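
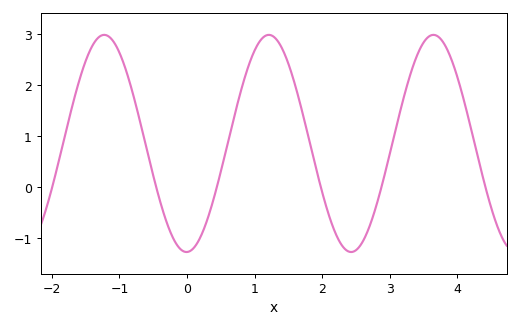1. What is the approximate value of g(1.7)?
1.5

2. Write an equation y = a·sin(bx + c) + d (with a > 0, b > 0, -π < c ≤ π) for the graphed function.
y = 2.13sin(2.58x - 1.55) + 0.86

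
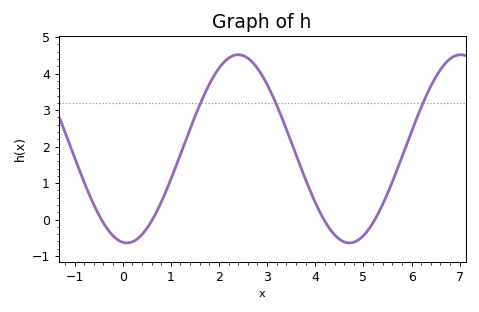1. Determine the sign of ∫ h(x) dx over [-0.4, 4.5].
positive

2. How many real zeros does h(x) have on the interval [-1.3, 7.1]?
4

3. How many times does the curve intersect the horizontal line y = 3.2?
3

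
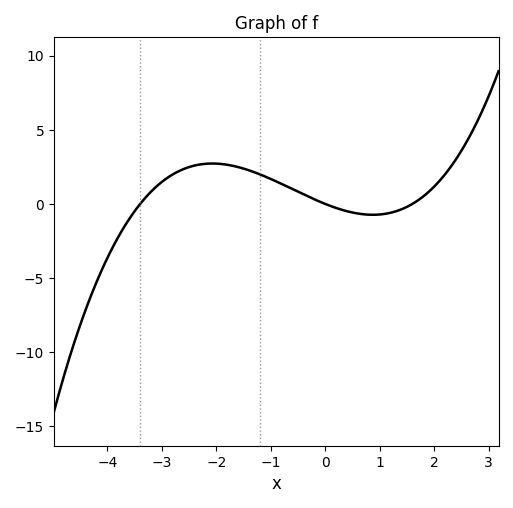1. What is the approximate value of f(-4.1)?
-4.5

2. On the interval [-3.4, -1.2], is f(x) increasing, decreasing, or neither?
neither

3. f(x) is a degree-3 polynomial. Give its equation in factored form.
y = 0.27(x + 3.4)(x - 0)(x - 1.6)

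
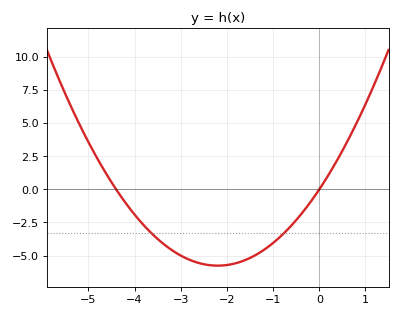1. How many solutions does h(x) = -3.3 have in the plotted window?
2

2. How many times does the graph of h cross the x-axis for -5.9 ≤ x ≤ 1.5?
2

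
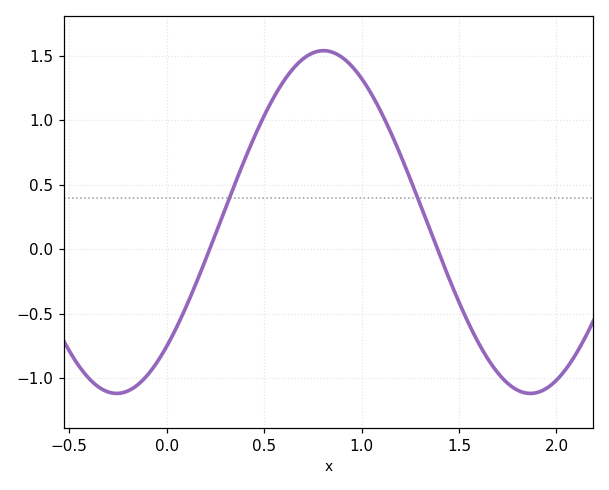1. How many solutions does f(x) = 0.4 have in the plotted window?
2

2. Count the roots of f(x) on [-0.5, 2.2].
2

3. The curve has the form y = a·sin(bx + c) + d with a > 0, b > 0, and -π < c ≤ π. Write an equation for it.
y = 1.33sin(3x - 0.81) + 0.21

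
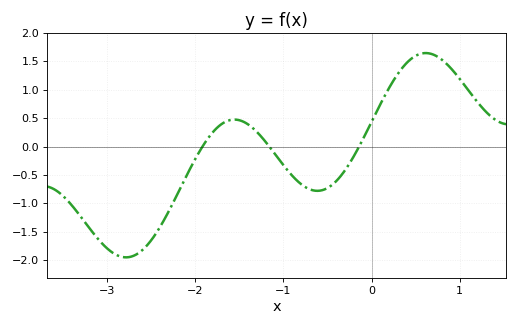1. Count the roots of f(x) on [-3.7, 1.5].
3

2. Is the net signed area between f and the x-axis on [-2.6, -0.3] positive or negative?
negative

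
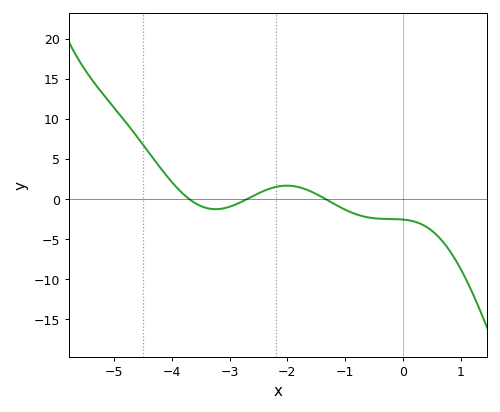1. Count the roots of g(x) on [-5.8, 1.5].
3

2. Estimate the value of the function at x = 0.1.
-2.66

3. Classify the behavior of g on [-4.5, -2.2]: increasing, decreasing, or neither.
neither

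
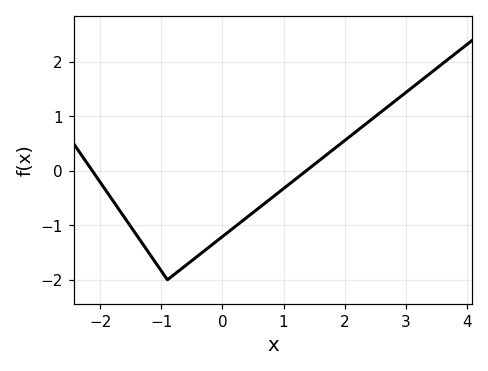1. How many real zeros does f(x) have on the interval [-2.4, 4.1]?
2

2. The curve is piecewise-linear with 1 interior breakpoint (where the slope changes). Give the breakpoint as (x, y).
(-0.9, -2)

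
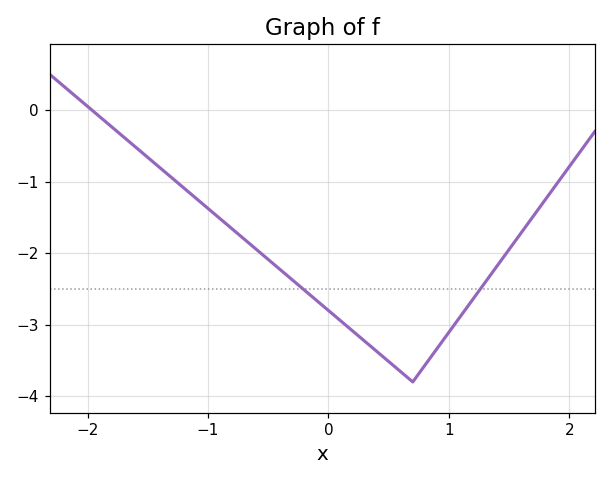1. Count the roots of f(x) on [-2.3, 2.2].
1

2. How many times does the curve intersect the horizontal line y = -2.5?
2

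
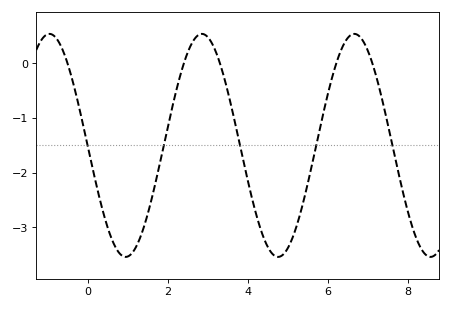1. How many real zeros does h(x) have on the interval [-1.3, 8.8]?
5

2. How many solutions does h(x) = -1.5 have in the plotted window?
5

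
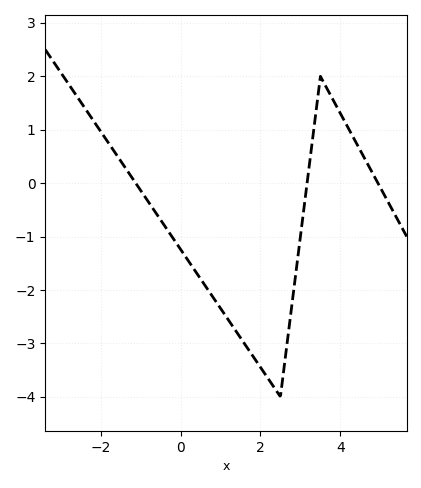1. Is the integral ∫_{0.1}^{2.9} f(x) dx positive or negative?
negative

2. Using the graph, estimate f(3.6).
1.86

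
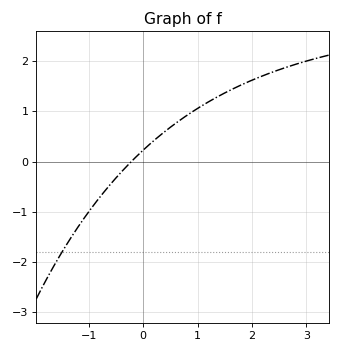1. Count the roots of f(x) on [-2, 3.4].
1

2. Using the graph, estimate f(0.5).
0.7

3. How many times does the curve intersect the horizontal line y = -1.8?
1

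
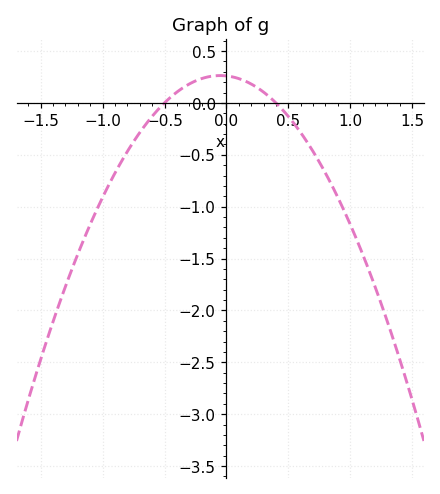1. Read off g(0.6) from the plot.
-0.3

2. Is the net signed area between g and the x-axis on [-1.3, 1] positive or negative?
negative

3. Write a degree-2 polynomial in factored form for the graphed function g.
y = -1.3(x + 0.5)(x - 0.4)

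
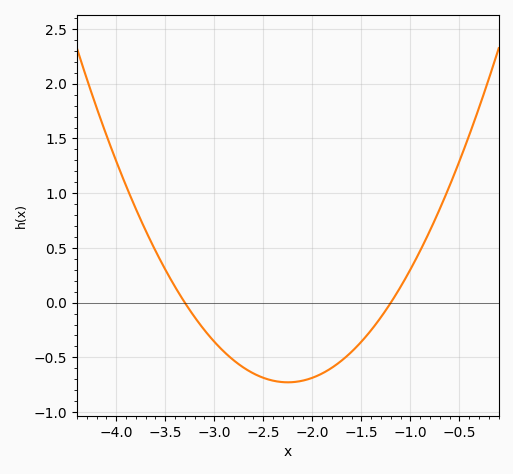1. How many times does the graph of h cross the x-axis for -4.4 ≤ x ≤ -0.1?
2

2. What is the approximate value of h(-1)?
0.3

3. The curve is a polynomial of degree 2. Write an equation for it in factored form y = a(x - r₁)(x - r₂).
y = 0.66(x + 3.3)(x + 1.2)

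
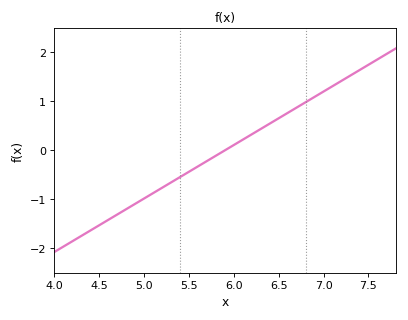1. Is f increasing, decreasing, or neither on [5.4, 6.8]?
increasing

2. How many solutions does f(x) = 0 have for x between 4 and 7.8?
1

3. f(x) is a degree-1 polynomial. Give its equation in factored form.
y = 1.09(x - 5.9)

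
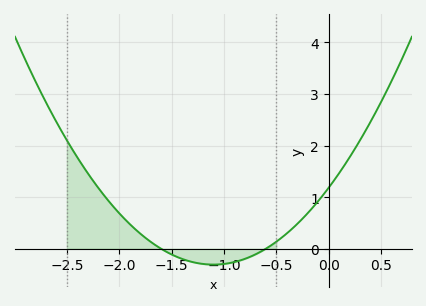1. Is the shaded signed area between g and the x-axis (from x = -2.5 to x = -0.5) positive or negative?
positive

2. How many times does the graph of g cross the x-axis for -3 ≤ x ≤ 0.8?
2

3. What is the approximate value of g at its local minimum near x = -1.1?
-0.308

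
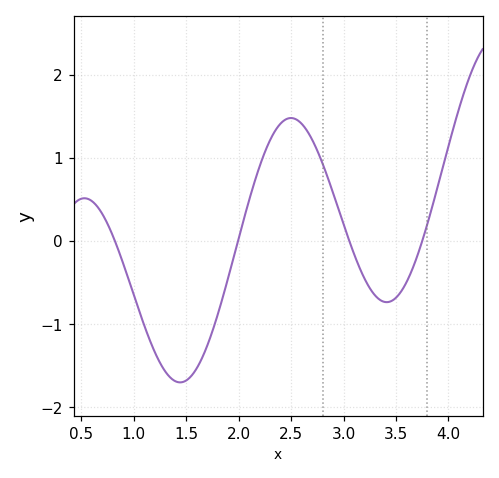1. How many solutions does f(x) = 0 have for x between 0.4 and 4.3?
4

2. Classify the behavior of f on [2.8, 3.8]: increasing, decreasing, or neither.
neither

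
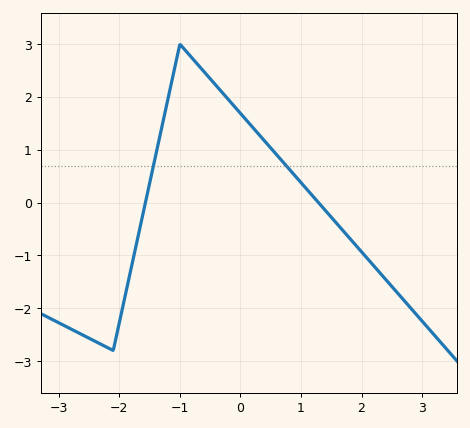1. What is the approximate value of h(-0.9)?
2.9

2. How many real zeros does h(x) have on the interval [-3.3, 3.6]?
2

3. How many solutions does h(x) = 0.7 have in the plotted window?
2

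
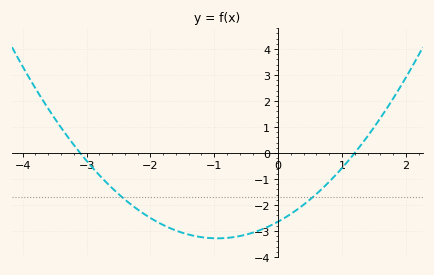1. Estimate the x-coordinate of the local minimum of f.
-1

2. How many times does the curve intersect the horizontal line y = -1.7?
2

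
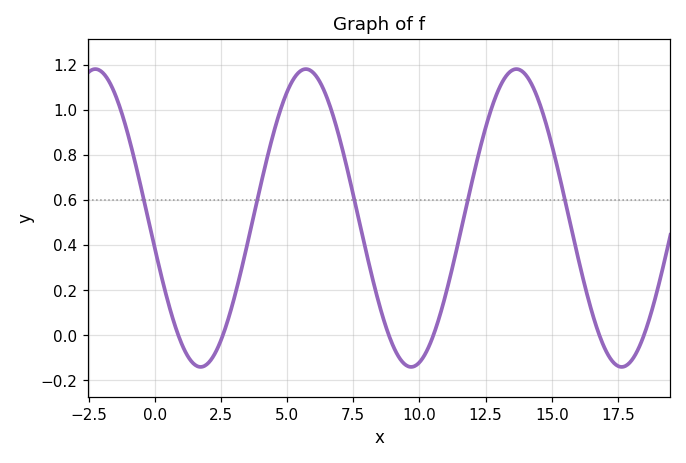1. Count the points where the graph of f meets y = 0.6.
5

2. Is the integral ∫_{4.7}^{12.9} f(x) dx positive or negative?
positive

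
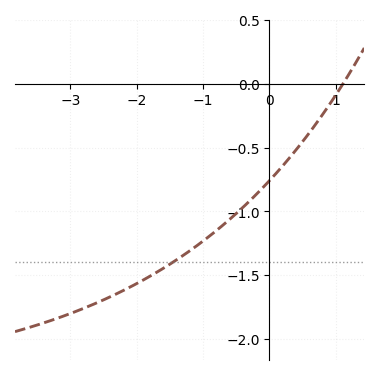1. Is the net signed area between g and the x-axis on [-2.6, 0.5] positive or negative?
negative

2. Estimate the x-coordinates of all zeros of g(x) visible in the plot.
1.1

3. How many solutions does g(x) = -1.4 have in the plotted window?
1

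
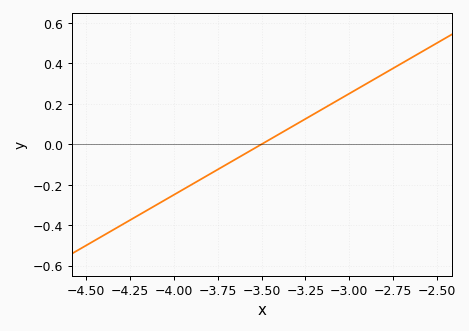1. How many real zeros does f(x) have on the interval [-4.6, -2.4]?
1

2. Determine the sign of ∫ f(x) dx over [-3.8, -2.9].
positive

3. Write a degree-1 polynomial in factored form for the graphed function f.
y = 0.5(x + 3.5)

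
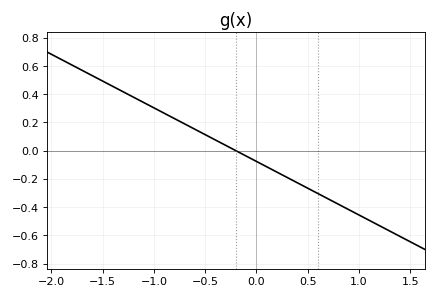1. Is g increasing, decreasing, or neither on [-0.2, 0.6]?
decreasing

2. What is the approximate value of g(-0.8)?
0.228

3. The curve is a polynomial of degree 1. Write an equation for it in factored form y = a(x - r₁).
y = -0.38(x + 0.2)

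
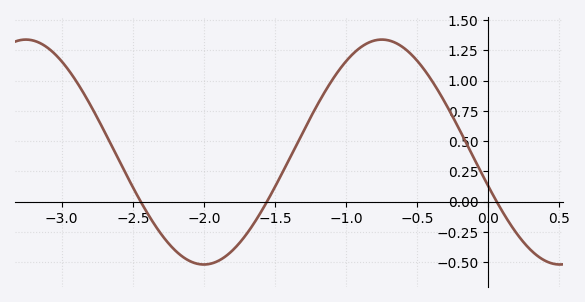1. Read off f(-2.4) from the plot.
-0.091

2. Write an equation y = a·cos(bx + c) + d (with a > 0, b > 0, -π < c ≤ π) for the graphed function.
y = 0.93cos(2.51x + 1.88) + 0.41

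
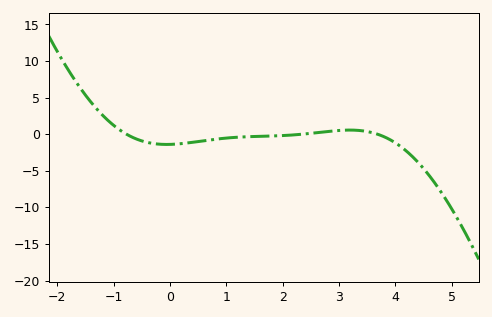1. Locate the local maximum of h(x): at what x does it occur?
3.2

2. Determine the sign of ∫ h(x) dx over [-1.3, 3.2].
negative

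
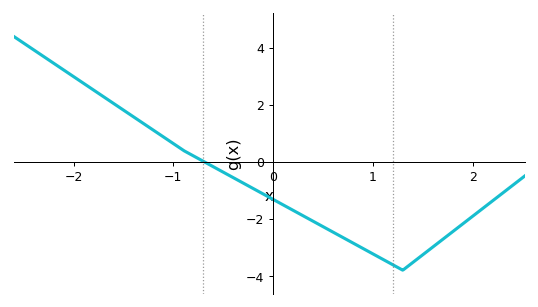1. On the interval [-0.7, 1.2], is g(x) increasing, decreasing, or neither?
decreasing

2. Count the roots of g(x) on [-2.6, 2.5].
1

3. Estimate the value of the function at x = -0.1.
-1.13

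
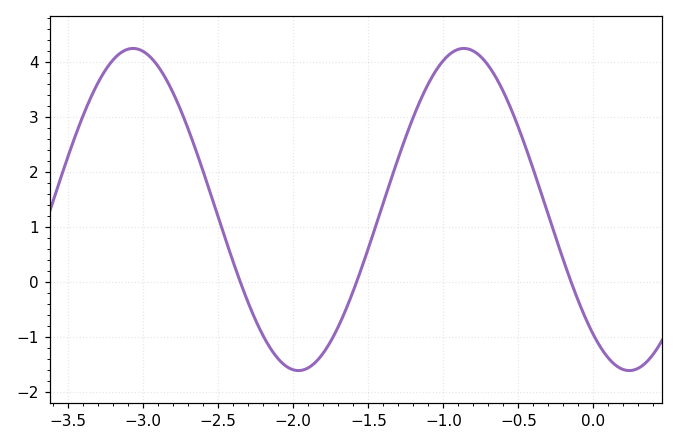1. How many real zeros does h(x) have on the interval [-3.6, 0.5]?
3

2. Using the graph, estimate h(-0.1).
-0.346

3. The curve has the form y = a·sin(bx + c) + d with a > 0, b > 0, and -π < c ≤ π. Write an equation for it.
y = 2.93sin(2.85x - 2.25) + 1.32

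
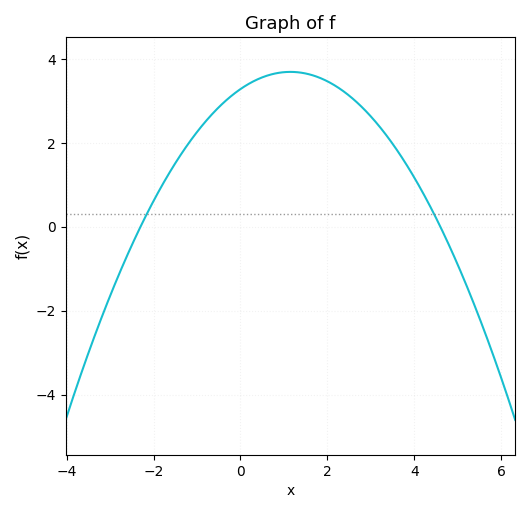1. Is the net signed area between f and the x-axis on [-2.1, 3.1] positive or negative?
positive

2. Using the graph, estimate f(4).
1.17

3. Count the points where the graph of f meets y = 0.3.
2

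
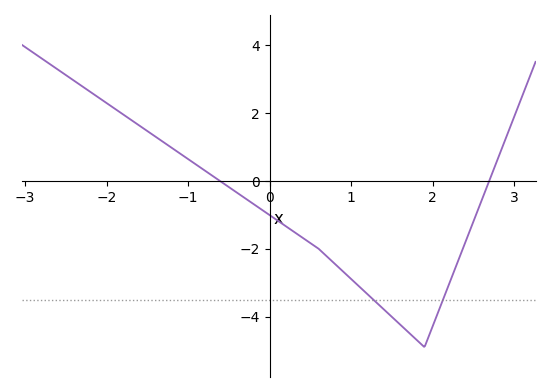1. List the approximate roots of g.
-0.6, 2.7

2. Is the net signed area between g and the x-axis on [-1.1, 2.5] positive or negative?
negative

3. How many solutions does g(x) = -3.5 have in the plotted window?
2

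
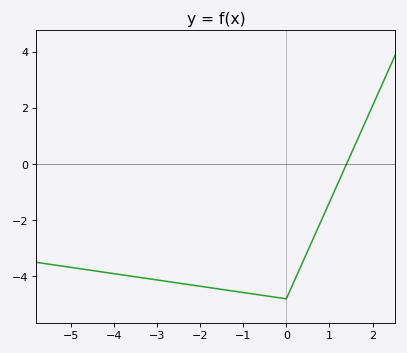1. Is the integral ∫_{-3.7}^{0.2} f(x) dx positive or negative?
negative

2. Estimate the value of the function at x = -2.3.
-4.2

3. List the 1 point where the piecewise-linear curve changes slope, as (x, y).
(0, -4.8)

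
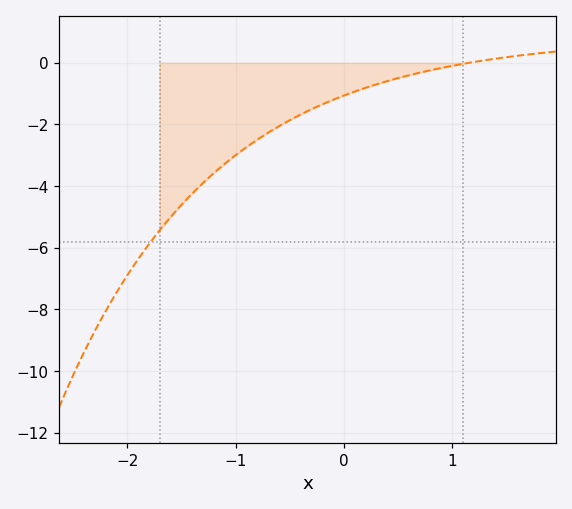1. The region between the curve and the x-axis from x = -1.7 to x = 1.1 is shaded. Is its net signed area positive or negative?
negative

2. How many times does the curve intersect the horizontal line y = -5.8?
1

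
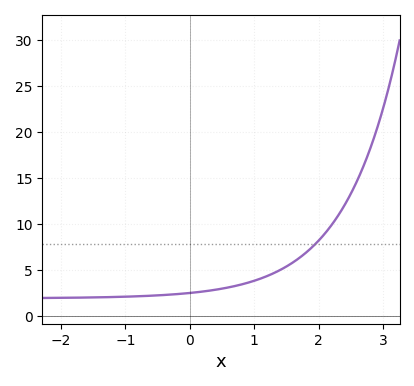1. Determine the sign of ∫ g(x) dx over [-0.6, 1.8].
positive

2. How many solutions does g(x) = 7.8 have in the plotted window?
1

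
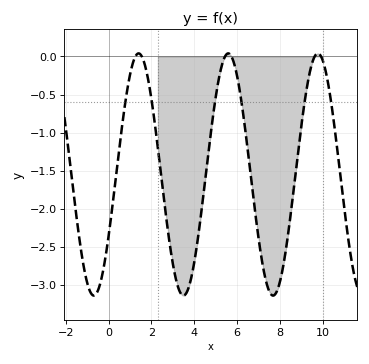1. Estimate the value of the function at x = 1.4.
0.05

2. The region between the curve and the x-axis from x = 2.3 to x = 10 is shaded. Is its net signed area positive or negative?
negative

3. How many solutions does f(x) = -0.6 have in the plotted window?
6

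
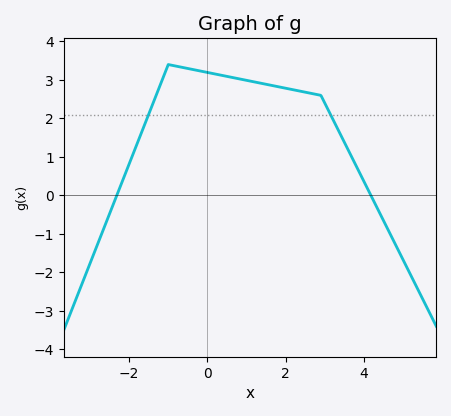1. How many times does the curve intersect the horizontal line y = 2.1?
2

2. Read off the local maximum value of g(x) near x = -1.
3.4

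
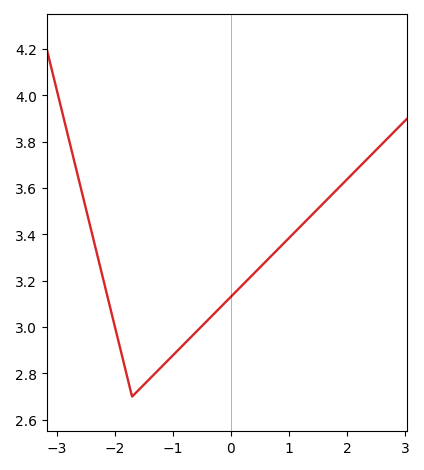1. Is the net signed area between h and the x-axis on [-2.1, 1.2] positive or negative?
positive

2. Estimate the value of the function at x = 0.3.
3.2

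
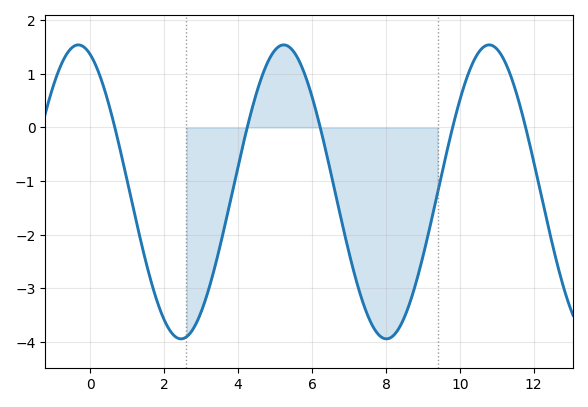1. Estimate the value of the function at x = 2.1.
-3.7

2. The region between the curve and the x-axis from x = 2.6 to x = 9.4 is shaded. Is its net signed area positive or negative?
negative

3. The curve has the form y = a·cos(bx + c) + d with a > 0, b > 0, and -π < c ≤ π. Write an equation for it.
y = 2.74cos(1.1x + 0.37) - 1.2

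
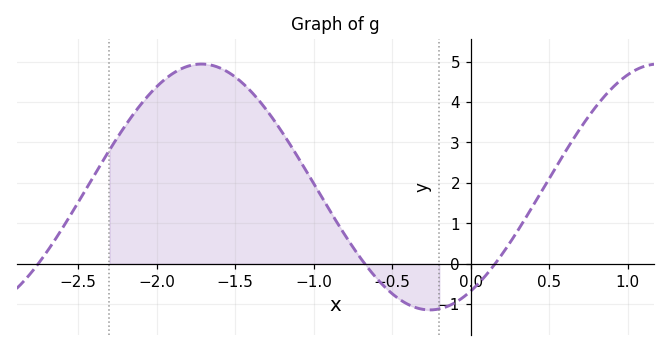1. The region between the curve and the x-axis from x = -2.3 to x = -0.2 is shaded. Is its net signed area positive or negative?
positive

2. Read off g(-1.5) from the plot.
4.6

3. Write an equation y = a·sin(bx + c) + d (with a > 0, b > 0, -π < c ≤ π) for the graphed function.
y = 3.04sin(2.2x - 1) + 1.9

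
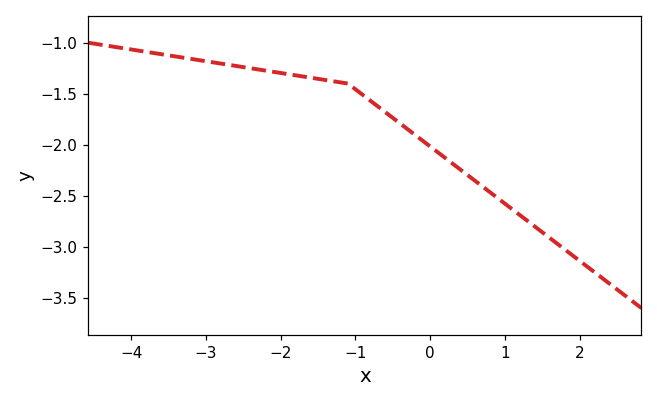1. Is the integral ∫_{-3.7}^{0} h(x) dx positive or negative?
negative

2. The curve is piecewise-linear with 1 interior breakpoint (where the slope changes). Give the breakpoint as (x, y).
(-1.1, -1.4)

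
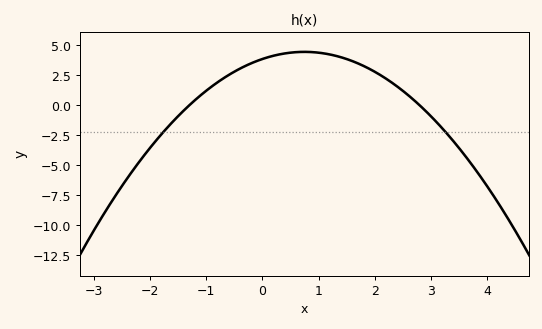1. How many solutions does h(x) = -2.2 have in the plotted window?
2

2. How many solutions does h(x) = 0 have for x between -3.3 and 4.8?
2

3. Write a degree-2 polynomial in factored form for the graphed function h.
y = -1.06(x + 1.3)(x - 2.8)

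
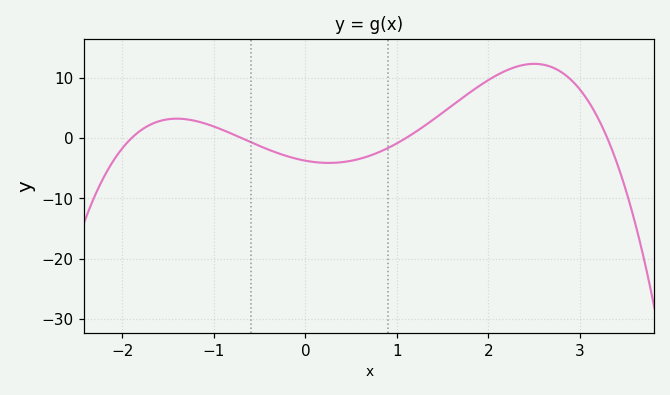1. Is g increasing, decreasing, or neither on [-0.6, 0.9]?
neither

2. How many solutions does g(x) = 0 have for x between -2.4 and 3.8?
4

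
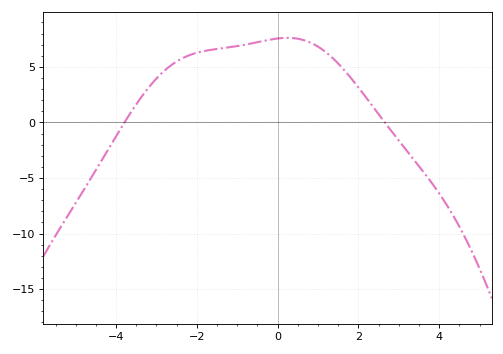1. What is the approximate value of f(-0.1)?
7.5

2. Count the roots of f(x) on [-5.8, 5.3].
2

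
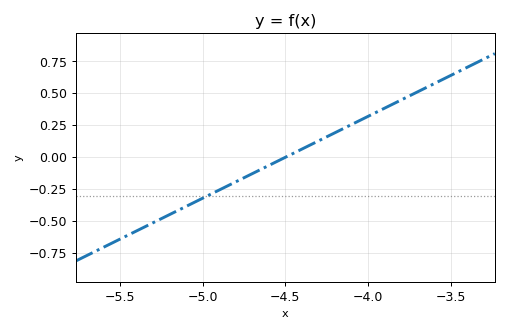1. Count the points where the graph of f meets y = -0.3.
1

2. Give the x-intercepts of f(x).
-4.5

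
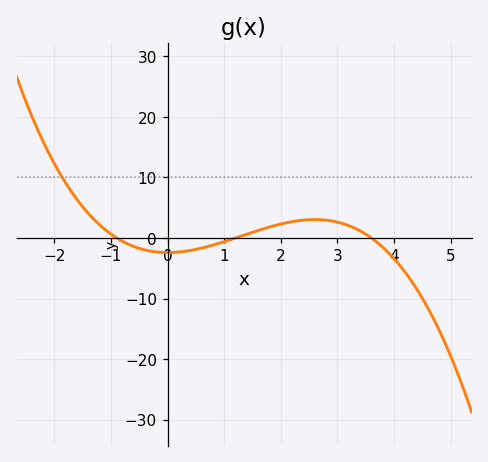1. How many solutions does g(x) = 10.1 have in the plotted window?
1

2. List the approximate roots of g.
-0.9, 1.2, 3.6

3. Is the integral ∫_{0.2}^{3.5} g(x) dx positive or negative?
positive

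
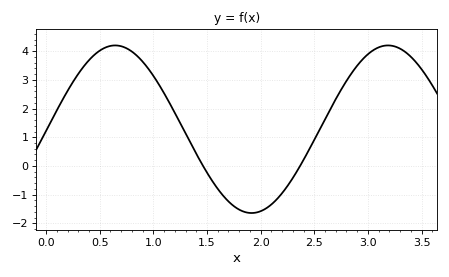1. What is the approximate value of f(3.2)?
4.2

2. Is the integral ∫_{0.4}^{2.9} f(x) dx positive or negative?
positive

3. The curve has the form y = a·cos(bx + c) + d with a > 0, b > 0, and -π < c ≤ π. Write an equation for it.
y = 2.92cos(2.5x - 1.6) + 1.28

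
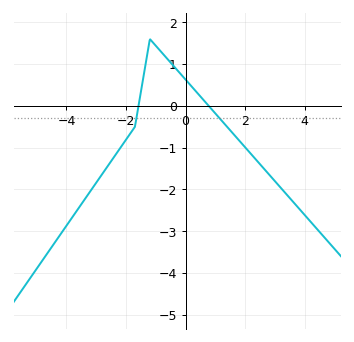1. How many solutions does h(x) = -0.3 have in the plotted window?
2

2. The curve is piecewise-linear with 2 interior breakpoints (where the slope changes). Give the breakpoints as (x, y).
(-1.7, -0.5); (-1.2, 1.6)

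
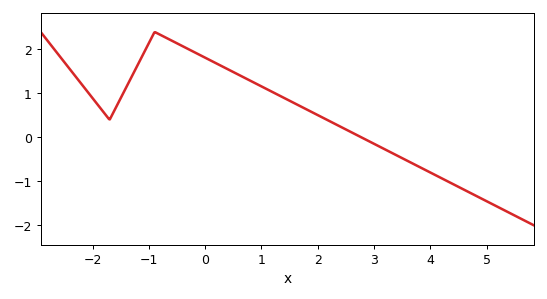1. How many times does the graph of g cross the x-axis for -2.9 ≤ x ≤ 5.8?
1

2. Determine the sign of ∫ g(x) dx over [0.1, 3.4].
positive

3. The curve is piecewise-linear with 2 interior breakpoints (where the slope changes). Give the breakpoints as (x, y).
(-1.7, 0.4); (-0.9, 2.4)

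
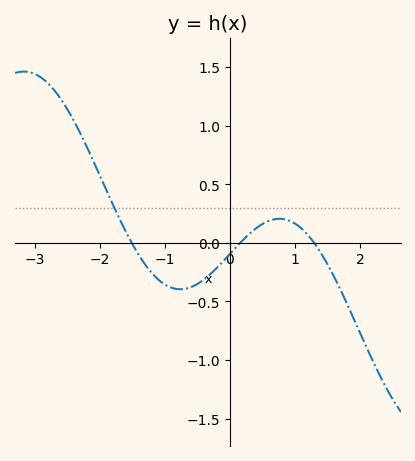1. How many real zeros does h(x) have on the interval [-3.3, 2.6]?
3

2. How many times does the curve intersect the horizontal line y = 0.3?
1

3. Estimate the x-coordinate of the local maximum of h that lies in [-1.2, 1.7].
0.761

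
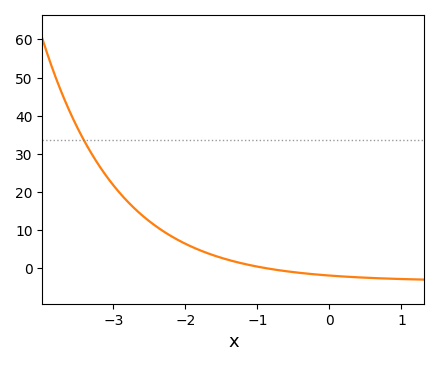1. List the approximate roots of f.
-0.883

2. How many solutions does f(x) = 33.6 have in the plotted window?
1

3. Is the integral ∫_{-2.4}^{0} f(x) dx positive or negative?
positive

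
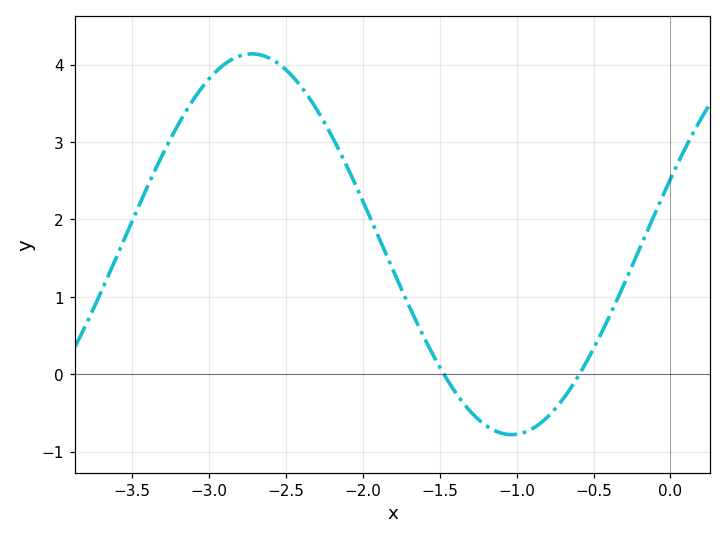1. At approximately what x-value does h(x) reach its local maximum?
-2.72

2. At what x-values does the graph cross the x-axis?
-1.47, -0.592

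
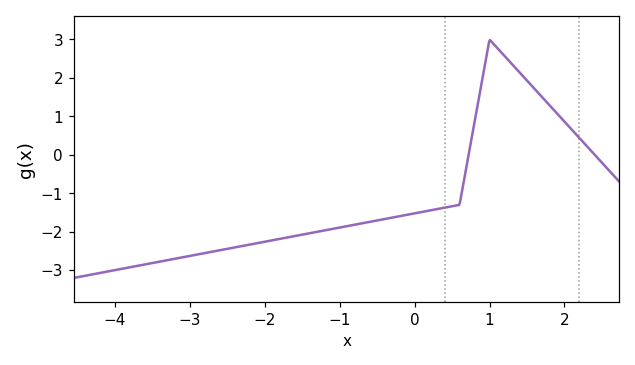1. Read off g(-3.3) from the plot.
-2.7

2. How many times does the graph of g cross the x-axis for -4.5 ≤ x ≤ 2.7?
2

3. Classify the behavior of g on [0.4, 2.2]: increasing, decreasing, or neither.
neither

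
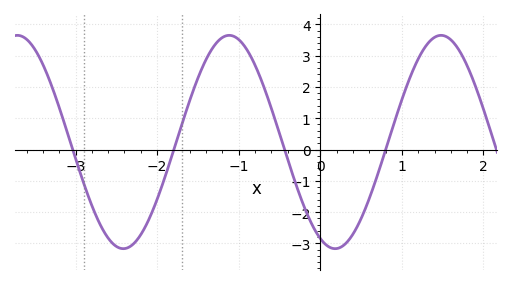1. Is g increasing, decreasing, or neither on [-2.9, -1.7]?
neither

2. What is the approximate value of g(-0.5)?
0.51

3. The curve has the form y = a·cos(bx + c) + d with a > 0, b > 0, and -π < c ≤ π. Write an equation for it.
y = 3.41cos(2.42x + 2.7) + 0.24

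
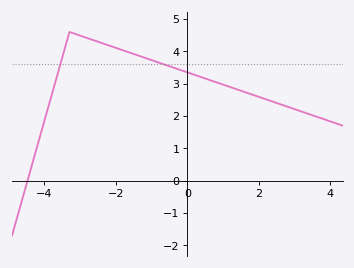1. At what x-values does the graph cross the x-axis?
-4.4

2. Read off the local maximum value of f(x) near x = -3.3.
4.6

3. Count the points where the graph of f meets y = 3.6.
2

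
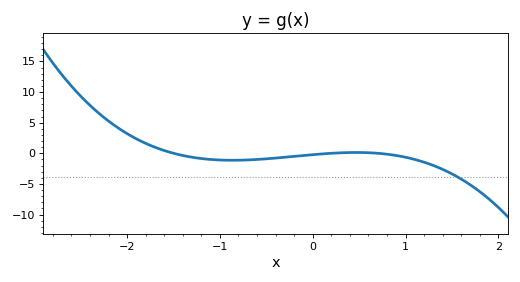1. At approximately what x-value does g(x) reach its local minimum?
-0.866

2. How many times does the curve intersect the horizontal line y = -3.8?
1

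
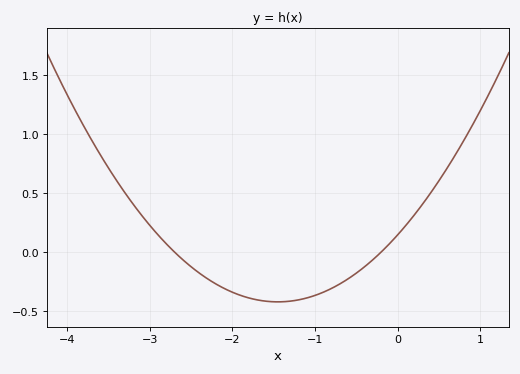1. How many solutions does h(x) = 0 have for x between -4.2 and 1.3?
2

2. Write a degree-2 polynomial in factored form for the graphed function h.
y = 0.27(x + 2.7)(x + 0.2)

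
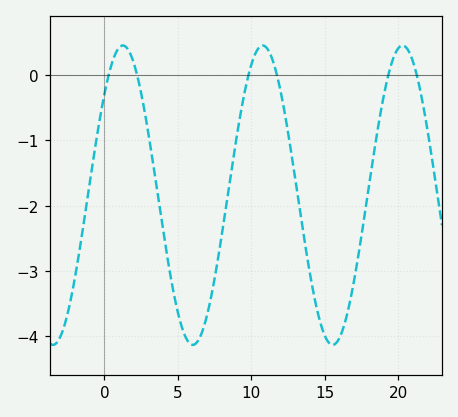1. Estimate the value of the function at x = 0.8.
0.3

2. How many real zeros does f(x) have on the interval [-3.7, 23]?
6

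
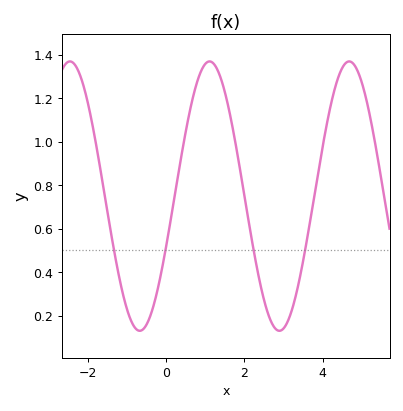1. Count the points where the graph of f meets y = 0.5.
4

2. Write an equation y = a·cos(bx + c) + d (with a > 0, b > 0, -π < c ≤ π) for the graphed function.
y = 0.62cos(1.8x - 2) + 0.75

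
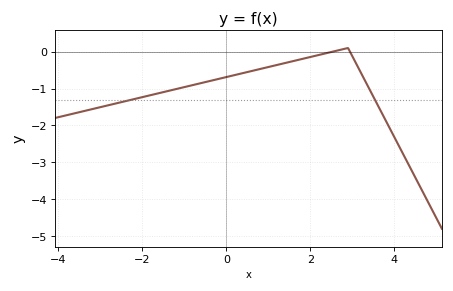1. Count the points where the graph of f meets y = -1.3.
2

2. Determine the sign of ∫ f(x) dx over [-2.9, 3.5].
negative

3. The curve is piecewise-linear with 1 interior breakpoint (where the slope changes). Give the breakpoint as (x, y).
(2.9, 0.1)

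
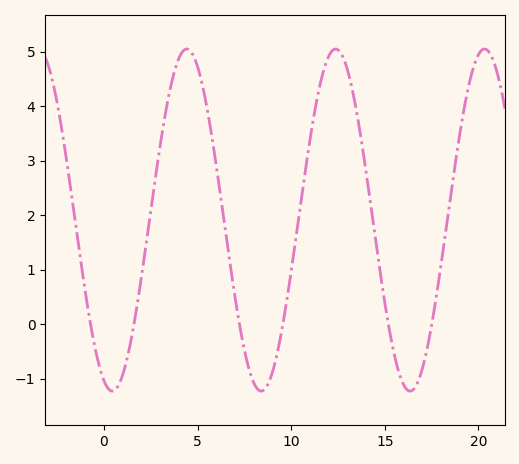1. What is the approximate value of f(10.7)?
2.7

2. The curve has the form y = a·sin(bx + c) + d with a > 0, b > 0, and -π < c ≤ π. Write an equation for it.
y = 3.14sin(0.79x - 1.9) + 1.91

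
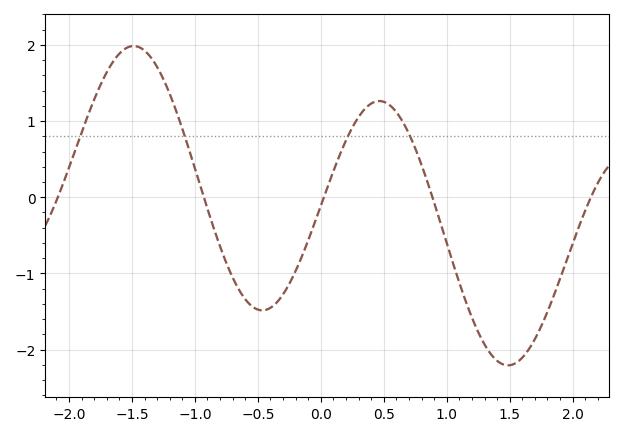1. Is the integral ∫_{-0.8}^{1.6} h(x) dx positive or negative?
negative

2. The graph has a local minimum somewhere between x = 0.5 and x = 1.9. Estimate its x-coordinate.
1.49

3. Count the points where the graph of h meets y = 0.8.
4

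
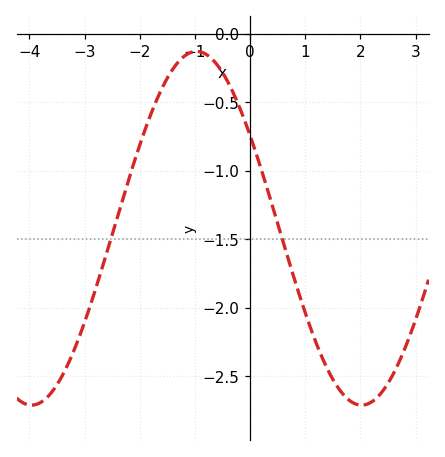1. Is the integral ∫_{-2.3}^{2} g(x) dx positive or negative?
negative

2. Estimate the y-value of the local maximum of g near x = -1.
-0.13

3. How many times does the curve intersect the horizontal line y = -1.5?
2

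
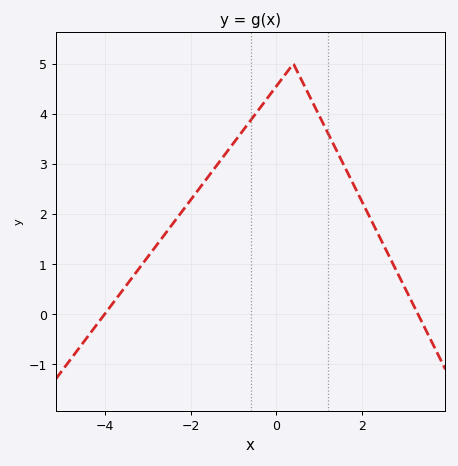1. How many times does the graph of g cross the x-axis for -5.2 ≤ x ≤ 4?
2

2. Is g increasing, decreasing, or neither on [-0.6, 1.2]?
neither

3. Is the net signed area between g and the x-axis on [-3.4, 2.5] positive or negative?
positive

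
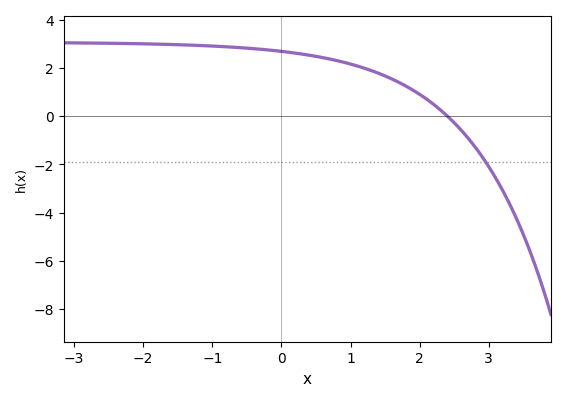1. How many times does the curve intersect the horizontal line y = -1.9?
1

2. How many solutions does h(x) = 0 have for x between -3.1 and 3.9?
1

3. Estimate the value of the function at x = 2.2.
0.4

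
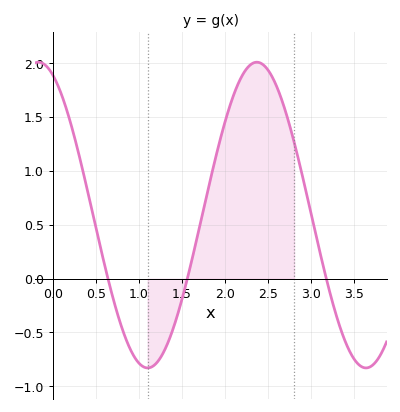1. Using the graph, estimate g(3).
0.595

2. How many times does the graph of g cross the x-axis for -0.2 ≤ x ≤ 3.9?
3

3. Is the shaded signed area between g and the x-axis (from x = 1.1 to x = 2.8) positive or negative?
positive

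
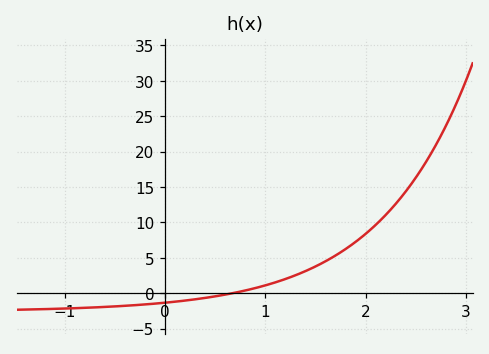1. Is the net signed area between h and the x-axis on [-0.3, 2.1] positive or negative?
positive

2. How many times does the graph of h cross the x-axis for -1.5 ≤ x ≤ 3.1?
1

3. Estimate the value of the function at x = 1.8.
6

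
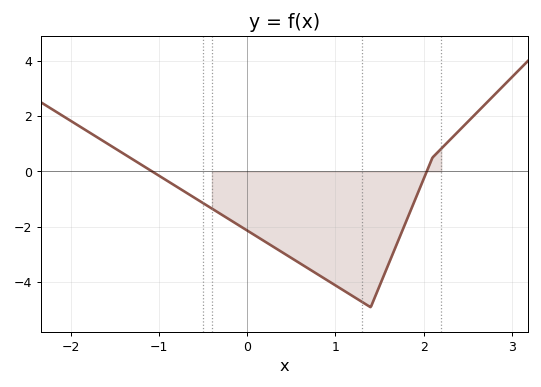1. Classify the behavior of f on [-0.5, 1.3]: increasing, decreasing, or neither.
decreasing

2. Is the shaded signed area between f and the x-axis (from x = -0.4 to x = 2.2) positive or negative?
negative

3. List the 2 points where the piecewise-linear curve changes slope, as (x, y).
(1.4, -4.9); (2.1, 0.5)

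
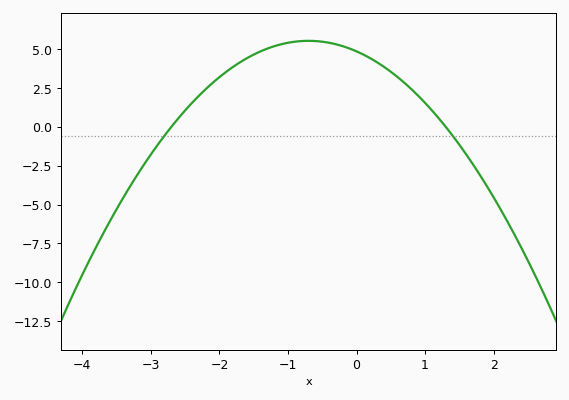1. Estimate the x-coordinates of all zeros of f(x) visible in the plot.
-2.7, 1.3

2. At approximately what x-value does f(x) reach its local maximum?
-0.7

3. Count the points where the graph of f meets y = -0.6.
2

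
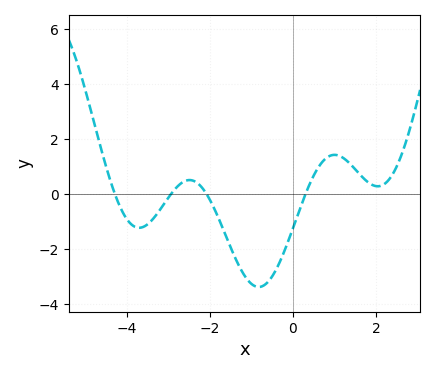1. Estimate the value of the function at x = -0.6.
-3.19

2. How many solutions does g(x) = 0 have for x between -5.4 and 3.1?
4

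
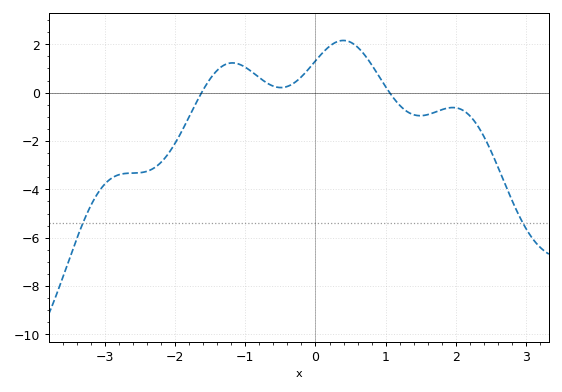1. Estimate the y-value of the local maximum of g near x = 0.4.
2.16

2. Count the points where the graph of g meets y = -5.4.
2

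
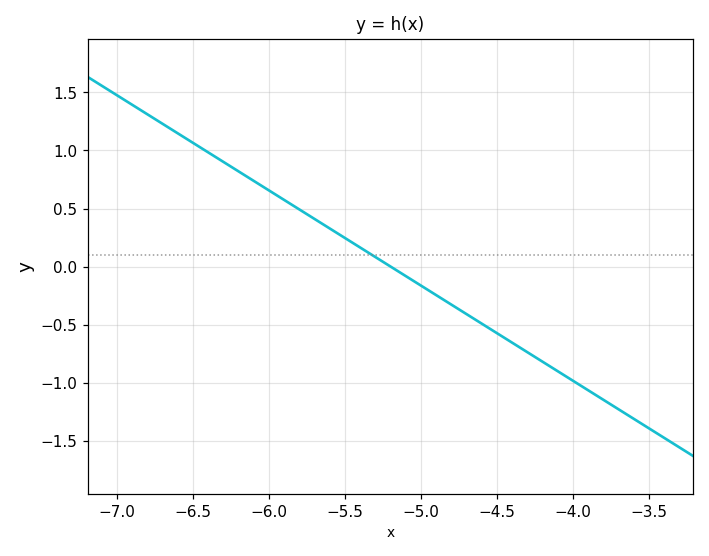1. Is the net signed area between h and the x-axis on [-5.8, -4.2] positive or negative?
negative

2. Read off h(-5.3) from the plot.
0.082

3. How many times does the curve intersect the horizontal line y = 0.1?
1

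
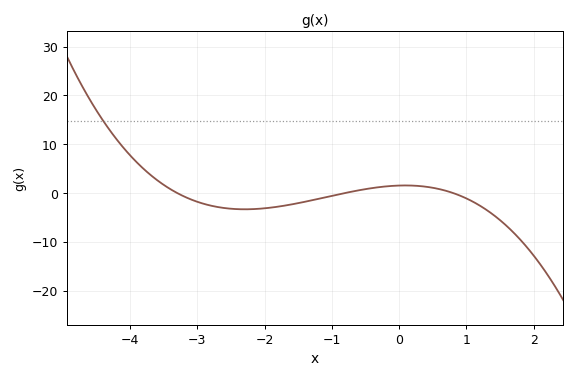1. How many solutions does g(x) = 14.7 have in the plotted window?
1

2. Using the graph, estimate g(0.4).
1.28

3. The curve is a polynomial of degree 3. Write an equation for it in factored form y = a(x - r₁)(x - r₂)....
y = -0.72(x + 3.3)(x + 0.8)(x - 0.8)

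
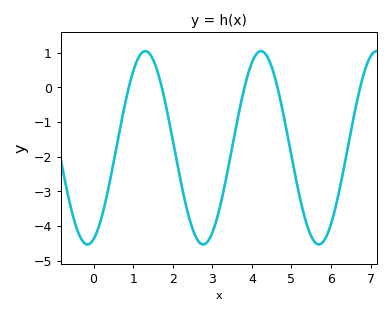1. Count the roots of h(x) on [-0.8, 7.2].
5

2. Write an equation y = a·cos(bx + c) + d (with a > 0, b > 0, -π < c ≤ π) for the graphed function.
y = 2.79cos(2.15x - 2.81) - 1.74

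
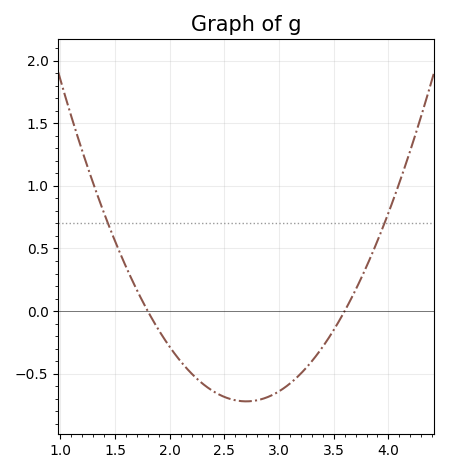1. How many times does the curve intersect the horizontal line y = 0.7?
2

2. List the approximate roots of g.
1.8, 3.6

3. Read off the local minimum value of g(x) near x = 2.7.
-0.721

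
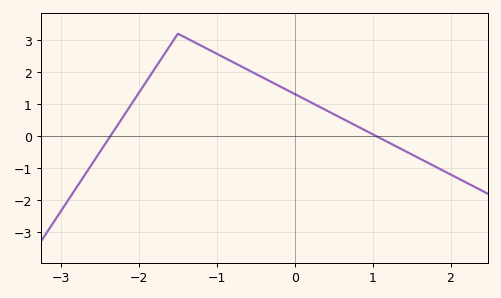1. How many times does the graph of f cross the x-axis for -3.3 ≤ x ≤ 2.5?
2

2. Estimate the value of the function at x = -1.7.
2.46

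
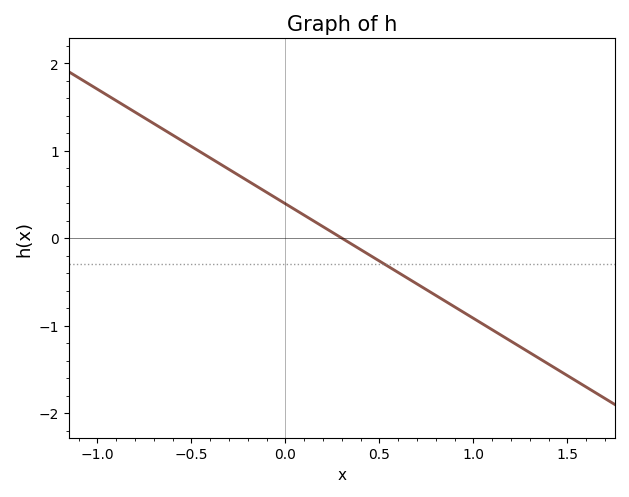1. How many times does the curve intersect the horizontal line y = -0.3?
1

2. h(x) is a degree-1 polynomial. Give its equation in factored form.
y = -1.31(x - 0.3)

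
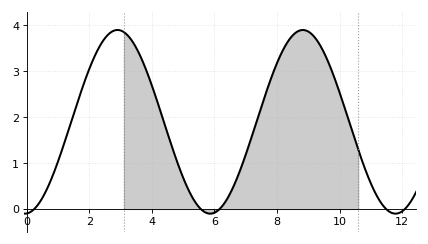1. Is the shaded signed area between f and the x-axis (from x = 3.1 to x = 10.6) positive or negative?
positive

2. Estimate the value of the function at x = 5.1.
0.5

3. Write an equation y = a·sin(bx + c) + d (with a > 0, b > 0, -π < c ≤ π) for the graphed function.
y = 2sin(1.1x - 1.5) + 1.9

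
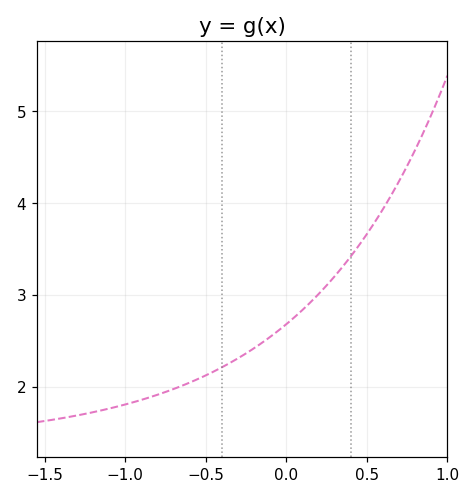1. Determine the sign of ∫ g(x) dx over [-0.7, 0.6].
positive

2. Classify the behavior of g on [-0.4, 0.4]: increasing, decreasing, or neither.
increasing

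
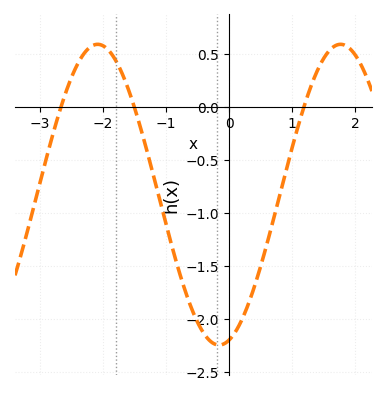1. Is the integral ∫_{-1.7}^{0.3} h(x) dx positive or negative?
negative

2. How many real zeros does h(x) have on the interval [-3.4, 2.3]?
3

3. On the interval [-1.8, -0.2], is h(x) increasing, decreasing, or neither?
decreasing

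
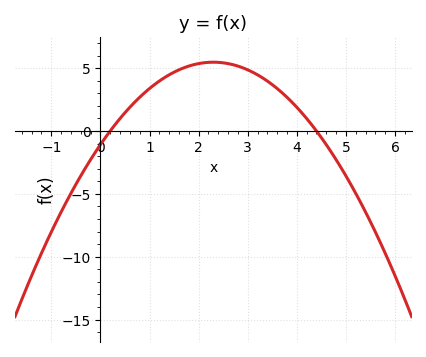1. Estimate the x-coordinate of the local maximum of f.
2.4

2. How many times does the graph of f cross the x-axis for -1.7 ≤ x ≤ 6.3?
2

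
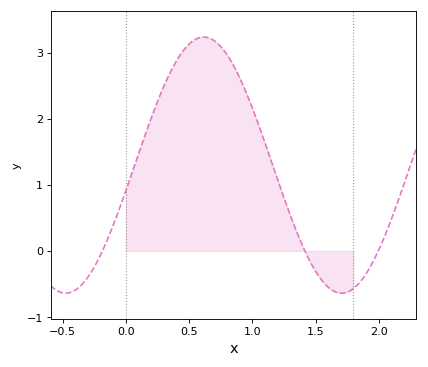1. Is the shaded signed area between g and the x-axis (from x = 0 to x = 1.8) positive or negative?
positive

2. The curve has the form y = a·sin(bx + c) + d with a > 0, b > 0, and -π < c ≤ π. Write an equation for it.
y = 1.94sin(2.88x - 0.202) + 1.3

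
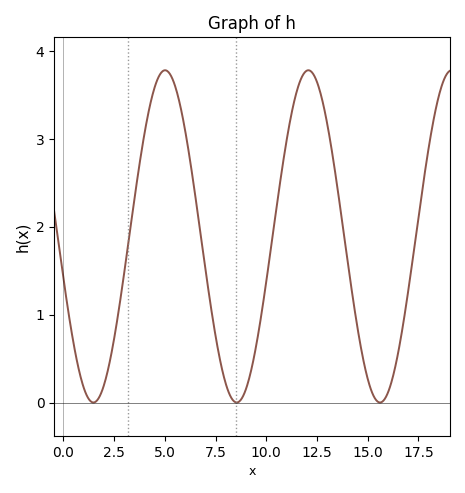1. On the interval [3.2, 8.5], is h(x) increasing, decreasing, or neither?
neither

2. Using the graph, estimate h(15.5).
0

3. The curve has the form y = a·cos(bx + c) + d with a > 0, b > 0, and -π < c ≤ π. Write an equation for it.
y = 1.89cos(0.89x + 1.8) + 1.89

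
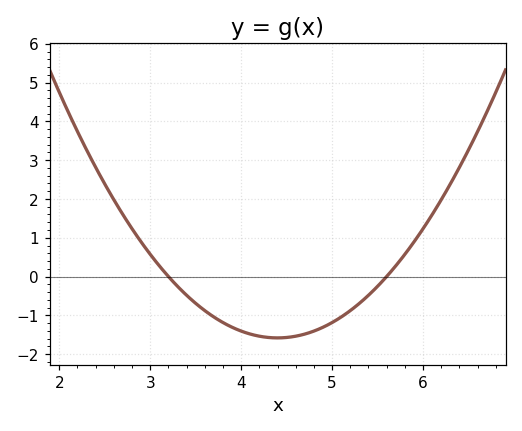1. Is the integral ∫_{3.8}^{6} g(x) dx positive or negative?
negative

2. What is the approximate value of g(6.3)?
2.39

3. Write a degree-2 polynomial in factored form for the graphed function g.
y = 1.1(x - 3.2)(x - 5.6)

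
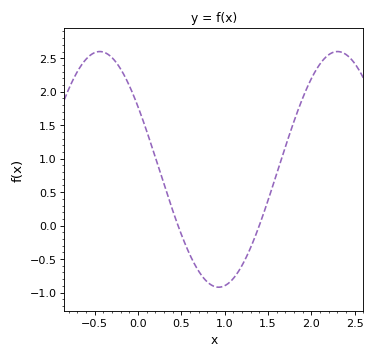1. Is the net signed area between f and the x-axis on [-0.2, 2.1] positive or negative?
positive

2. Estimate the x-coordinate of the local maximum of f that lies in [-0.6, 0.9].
-0.44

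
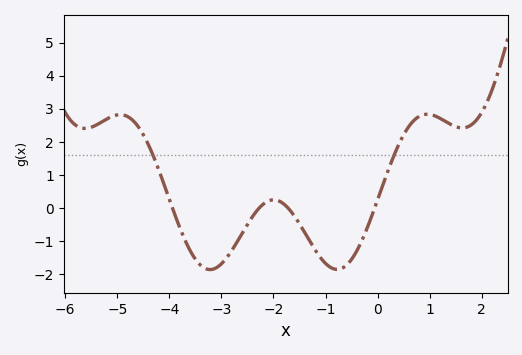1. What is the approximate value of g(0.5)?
2.2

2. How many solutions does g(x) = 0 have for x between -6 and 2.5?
4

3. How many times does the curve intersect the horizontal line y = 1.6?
2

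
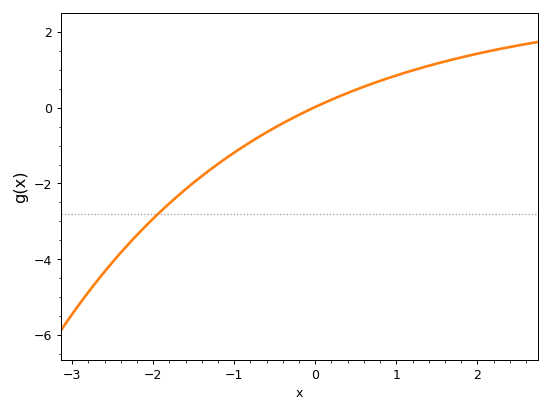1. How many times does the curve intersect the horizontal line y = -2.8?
1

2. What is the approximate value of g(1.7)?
1.2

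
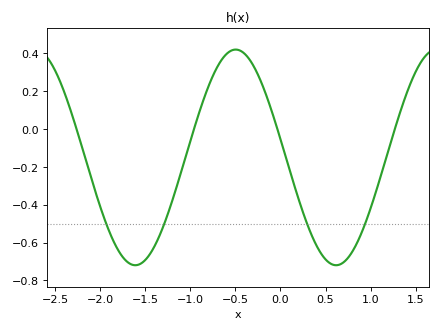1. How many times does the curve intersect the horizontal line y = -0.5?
4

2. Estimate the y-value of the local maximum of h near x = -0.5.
0.42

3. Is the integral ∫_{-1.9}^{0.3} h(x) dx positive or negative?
negative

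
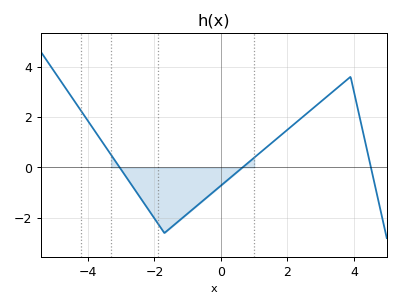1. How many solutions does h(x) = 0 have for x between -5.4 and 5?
3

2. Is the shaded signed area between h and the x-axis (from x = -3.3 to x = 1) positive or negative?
negative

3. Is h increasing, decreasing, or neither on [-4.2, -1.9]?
decreasing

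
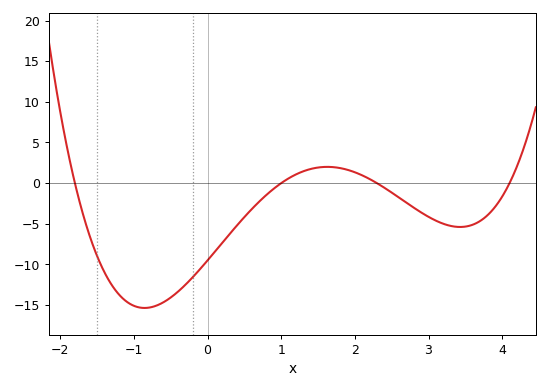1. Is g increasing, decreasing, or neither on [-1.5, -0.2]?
neither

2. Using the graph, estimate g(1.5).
1.92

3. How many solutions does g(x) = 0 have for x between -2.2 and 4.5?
4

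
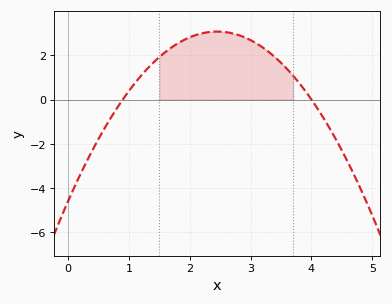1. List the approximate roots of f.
0.9, 4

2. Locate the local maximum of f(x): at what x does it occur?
2.45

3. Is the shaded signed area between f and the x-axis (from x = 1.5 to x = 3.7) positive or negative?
positive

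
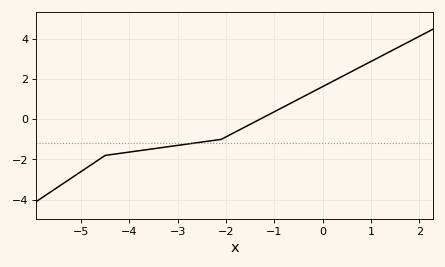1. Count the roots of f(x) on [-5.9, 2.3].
1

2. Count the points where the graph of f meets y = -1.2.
1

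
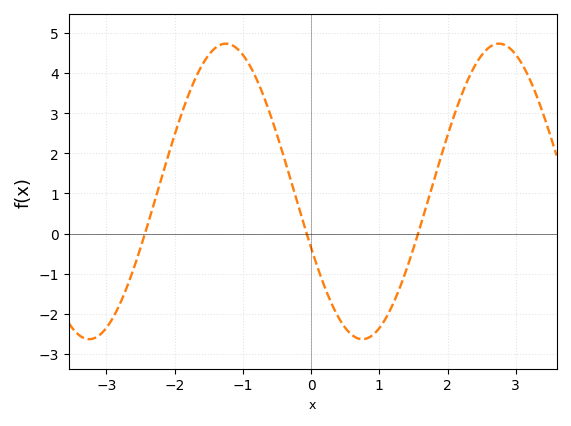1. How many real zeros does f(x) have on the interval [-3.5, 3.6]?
3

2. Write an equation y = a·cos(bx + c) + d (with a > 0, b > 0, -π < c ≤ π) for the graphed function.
y = 3.68cos(1.6x + 2) + 1.05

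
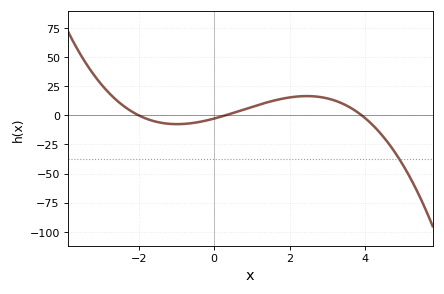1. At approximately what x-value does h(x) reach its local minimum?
-1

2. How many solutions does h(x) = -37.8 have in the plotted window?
1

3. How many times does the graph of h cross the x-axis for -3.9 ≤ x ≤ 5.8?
3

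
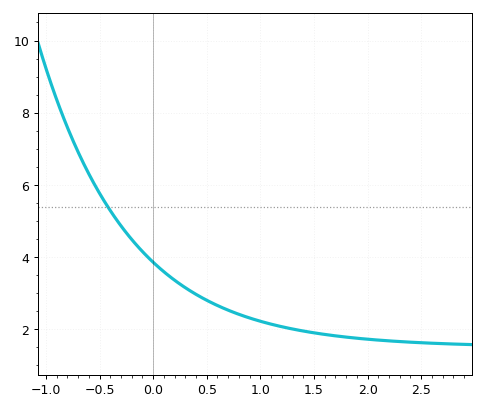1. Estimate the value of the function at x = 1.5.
2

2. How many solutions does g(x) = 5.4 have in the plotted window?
1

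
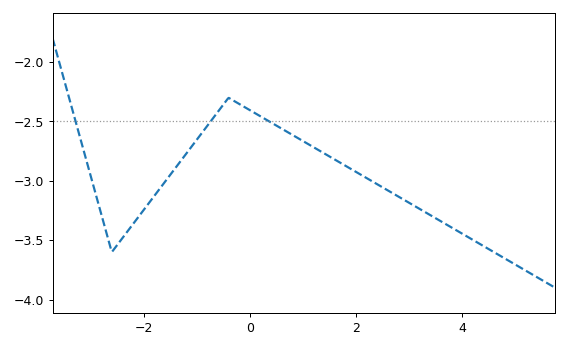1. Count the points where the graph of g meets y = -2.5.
3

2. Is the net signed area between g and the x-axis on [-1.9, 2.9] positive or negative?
negative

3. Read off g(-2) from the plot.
-3.25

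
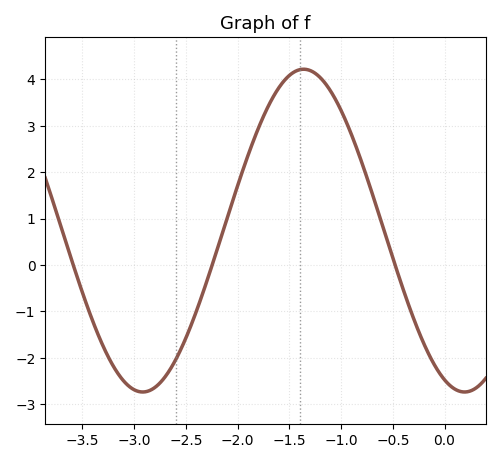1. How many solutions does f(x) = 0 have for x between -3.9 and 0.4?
3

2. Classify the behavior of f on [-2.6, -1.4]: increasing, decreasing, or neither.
increasing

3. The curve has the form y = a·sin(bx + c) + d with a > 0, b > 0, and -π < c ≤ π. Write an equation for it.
y = 3.48sin(2.02x - 1.96) + 0.74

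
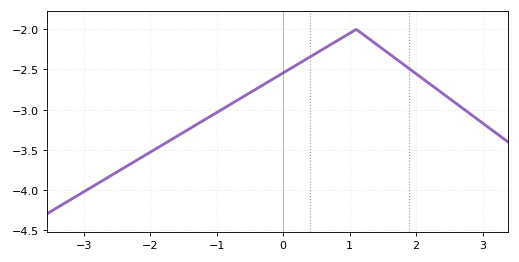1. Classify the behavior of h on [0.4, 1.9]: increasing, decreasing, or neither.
neither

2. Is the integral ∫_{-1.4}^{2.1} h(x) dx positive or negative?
negative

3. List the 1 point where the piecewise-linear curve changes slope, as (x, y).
(1.1, -2)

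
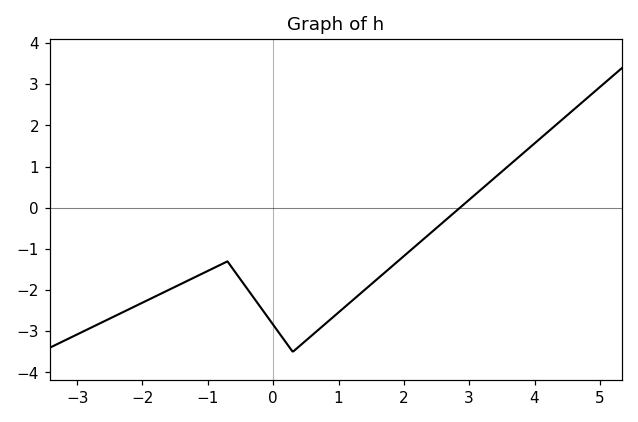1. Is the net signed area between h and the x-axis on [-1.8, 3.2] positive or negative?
negative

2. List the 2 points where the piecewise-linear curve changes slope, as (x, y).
(-0.7, -1.3); (0.3, -3.5)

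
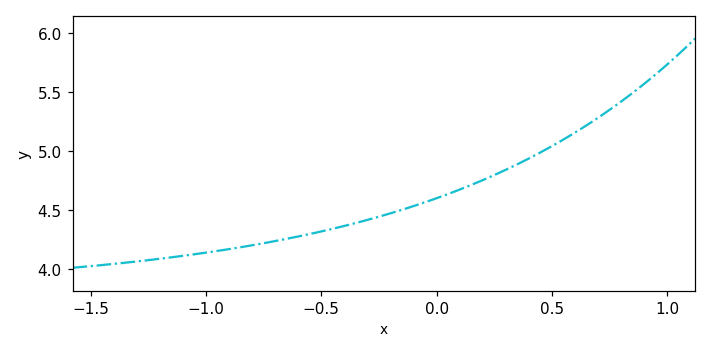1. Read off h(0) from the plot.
4.6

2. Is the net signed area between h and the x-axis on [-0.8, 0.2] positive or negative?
positive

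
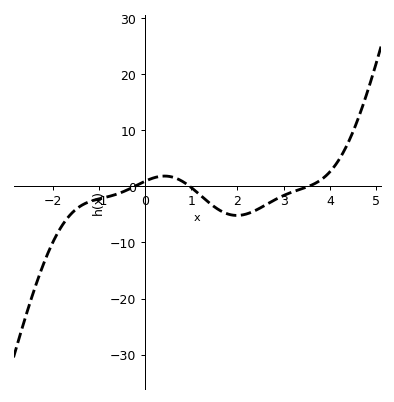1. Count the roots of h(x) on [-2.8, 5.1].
3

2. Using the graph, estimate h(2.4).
-4.23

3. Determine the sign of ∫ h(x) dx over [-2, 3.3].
negative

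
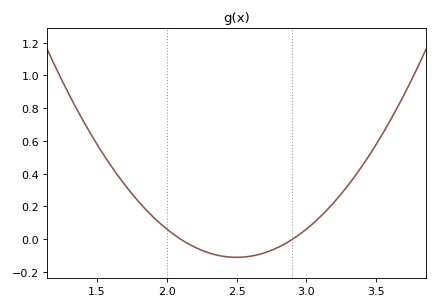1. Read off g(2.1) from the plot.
0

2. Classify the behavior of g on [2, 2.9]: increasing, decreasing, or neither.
neither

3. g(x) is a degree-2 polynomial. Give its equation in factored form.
y = 0.69(x - 2.1)(x - 2.9)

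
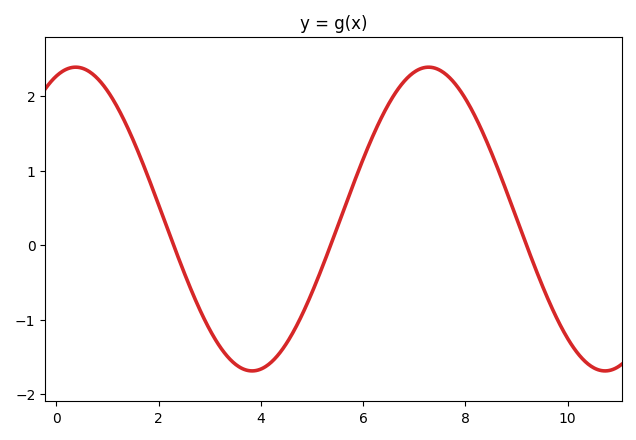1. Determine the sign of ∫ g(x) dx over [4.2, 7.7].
positive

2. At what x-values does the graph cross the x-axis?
2.29, 5.36, 9.2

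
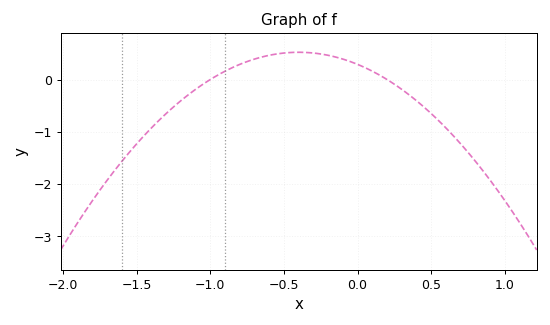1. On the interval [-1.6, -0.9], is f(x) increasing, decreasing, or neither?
increasing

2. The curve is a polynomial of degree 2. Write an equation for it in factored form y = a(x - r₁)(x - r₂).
y = -1.45(x + 1)(x - 0.2)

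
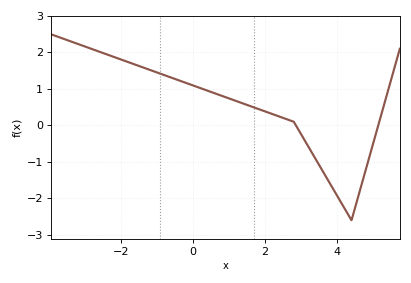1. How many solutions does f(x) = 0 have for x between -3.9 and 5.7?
2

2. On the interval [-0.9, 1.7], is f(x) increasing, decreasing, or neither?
decreasing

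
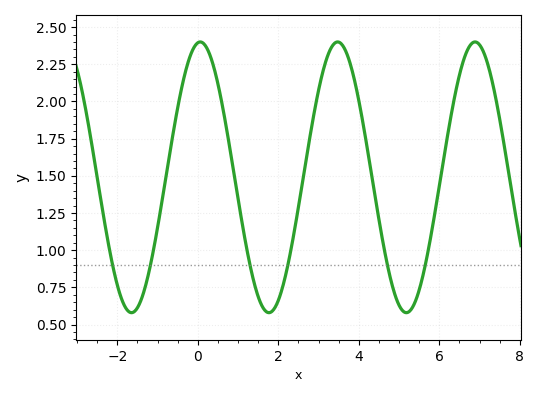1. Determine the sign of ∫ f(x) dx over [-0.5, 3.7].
positive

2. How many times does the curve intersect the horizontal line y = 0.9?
6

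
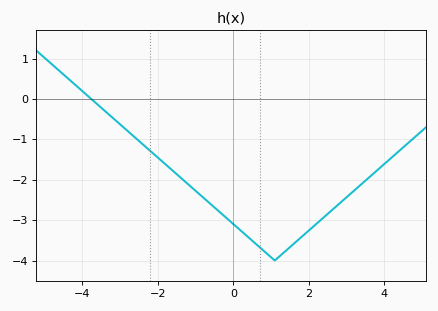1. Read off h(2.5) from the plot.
-2.8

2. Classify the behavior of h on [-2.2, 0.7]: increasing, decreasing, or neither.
decreasing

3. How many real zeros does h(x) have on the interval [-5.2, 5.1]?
1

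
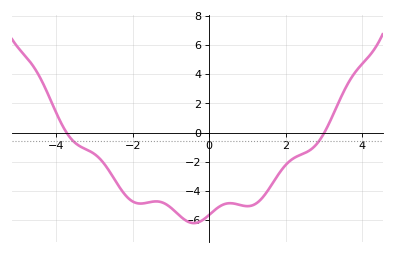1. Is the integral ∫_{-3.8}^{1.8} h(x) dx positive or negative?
negative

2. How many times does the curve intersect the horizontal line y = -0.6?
2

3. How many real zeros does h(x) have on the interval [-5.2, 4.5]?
2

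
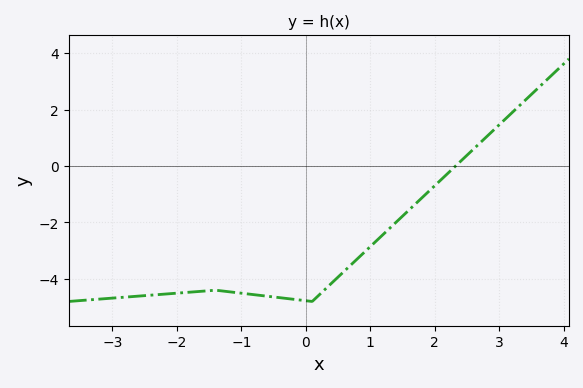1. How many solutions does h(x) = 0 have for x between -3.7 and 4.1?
1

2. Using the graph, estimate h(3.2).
1.9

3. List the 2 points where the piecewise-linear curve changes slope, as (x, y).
(-1.4, -4.4); (0.1, -4.8)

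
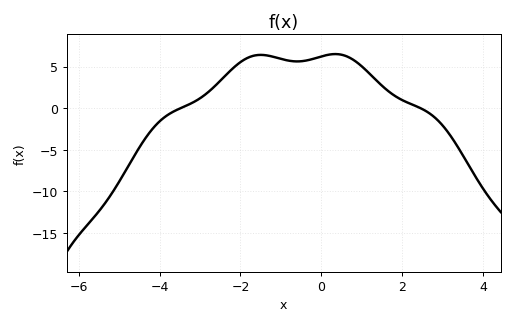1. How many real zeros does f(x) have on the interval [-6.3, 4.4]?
2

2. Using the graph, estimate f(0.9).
5.5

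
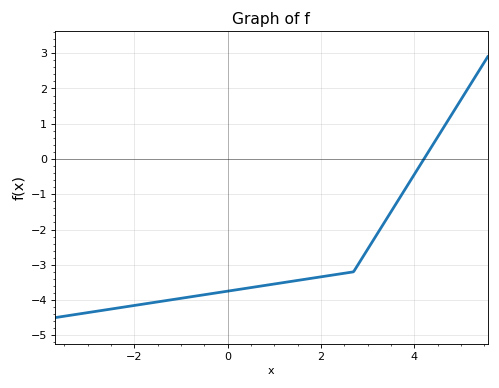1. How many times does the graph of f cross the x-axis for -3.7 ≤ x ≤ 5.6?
1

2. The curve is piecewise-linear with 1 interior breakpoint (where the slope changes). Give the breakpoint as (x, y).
(2.7, -3.2)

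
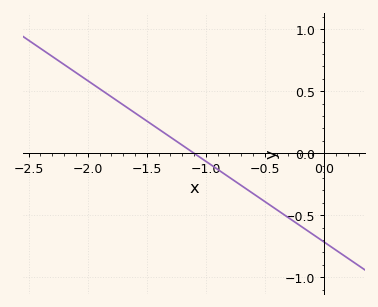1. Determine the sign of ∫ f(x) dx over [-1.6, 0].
negative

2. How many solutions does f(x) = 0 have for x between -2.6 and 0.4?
1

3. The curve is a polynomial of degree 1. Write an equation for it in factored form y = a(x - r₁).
y = -0.65(x + 1.1)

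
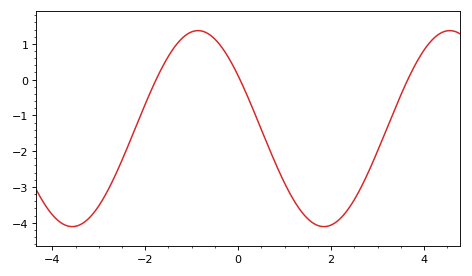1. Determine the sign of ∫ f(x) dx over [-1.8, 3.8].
negative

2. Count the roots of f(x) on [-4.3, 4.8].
3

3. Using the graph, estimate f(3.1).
-1.7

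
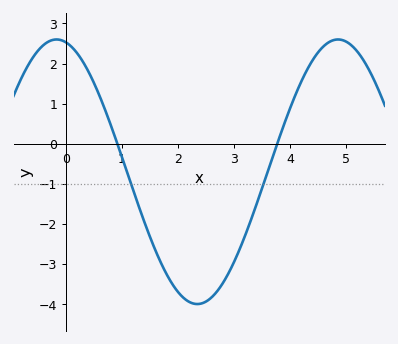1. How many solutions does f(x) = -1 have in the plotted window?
2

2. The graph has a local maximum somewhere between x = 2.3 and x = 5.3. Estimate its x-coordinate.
4.86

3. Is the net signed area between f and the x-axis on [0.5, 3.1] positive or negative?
negative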